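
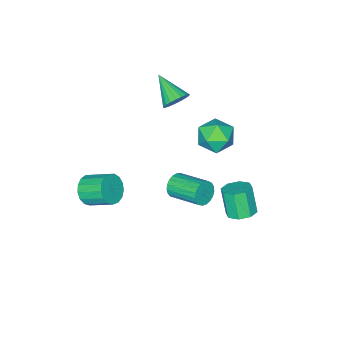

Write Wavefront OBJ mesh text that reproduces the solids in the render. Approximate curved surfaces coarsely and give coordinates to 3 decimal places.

v 2.095 -3.666 -3.337
v 2.576 -3.11 -3.985
v 2.086 -1.737 -3.17
v 1.605 -2.294 -2.523
v 2.148 -3.153 -4.171
v 1.657 -1.78 -3.356
v 1.707 -3.314 -4.165
v 1.216 -1.941 -3.35
v 1.355 -3.555 -3.97
v 0.865 -2.183 -3.155
v 1.173 -3.822 -3.63
v 0.683 -2.449 -2.815
v 1.202 -4.053 -3.223
v 0.712 -2.681 -2.408
v 1.436 -4.196 -2.842
v 0.945 -2.823 -2.027
v 1.821 -4.217 -2.575
v 1.33 -2.845 -1.76
v 2.268 -4.112 -2.482
v 1.778 -2.74 -1.667
v 2.676 -3.905 -2.585
v 2.186 -2.532 -1.77
v 2.951 -3.643 -2.861
v 2.461 -2.271 -2.046
v 3.03 -3.387 -3.245
v 2.539 -2.014 -2.431
v 2.895 -3.194 -3.651
v 2.404 -1.822 -2.836
v -1.969 4.036 -2.512
v -1.118 3.864 -2.453
v -1.361 3.211 -0.869
v -2.211 3.384 -0.928
v -1.271 4.471 -2.226
v -1.514 3.818 -0.642
v -1.833 4.823 -2.167
v -2.076 4.171 -0.583
v -2.474 4.715 -2.31
v -2.717 4.062 -0.726
v -2.819 4.209 -2.571
v -3.062 3.556 -0.987
v -2.666 3.602 -2.798
v -2.909 2.949 -1.214
v -2.104 3.249 -2.857
v -2.347 2.597 -1.273
v -1.463 3.358 -2.714
v -1.706 2.705 -1.13
v -3.984 1.427 0.222
v -3.349 1.65 1.188
v -3.591 -0.43 0.392
v -2.956 -0.207 1.358
v -4.126 -0.079 1.381
v -4.369 1.068 1.276
v -2.571 0.152 0.304
v -2.814 1.299 0.199
v -2.475 0.862 1.239
v -3.436 0.719 1.904
v -3.504 0.501 -0.324
v -4.465 0.358 0.341
v 1.477 2.521 1.634
v 1.838 2.356 2.271
v 1.643 4.214 2.863
v 1.283 4.379 2.226
v 2.072 2.44 2.083
v 1.878 4.298 2.676
v 2.204 2.538 1.818
v 2.009 4.396 2.411
v 2.21 2.634 1.521
v 2.016 4.492 2.114
v 2.09 2.709 1.244
v 1.895 4.568 1.836
v 1.863 2.753 1.034
v 1.669 4.611 1.626
v 1.57 2.756 0.928
v 1.375 4.614 1.52
v 1.261 2.718 0.943
v 1.066 4.576 1.536
v 0.989 2.647 1.079
v 0.794 4.505 1.671
v 0.802 2.553 1.31
v 0.607 4.412 1.902
v 0.731 2.454 1.597
v 0.537 4.313 2.189
v 0.79 2.367 1.891
v 0.595 4.225 2.483
v 0.967 2.306 2.14
v 0.772 4.164 2.732
v 1.233 2.282 2.301
v 1.038 4.141 2.894
v 1.541 2.3 2.348
v 1.346 4.158 2.94
v -2.8 -1.742 2.742
v -2.108 -2.065 2.392
v -3.08 -3.418 3.738
v -1.98 -1.915 2.681
v -1.994 -1.735 2.98
v -2.148 -1.556 3.238
v -2.414 -1.409 3.41
v -2.747 -1.32 3.466
v -3.089 -1.304 3.398
v -3.381 -1.363 3.216
v -3.573 -1.488 2.952
v -3.631 -1.657 2.651
v -3.545 -1.84 2.367
v -3.331 -2.007 2.147
v -3.024 -2.127 2.03
v -2.679 -2.181 2.036
v -2.355 -2.159 2.164
f 2 1 5
f 2 5 3
f 3 5 6
f 3 6 4
f 5 1 7
f 5 7 6
f 6 7 8
f 6 8 4
f 7 1 9
f 7 9 8
f 8 9 10
f 8 10 4
f 9 1 11
f 9 11 10
f 10 11 12
f 10 12 4
f 11 1 13
f 11 13 12
f 12 13 14
f 12 14 4
f 13 1 15
f 13 15 14
f 14 15 16
f 14 16 4
f 15 1 17
f 15 17 16
f 16 17 18
f 16 18 4
f 17 1 19
f 17 19 18
f 18 19 20
f 18 20 4
f 19 1 21
f 19 21 20
f 20 21 22
f 20 22 4
f 21 1 23
f 21 23 22
f 22 23 24
f 22 24 4
f 23 1 25
f 23 25 24
f 24 25 26
f 24 26 4
f 25 1 27
f 25 27 26
f 26 27 28
f 26 28 4
f 27 1 2
f 27 2 28
f 28 2 3
f 28 3 4
f 30 29 33
f 30 33 31
f 31 33 34
f 31 34 32
f 33 29 35
f 33 35 34
f 34 35 36
f 34 36 32
f 35 29 37
f 35 37 36
f 36 37 38
f 36 38 32
f 37 29 39
f 37 39 38
f 38 39 40
f 38 40 32
f 39 29 41
f 39 41 40
f 40 41 42
f 40 42 32
f 41 29 43
f 41 43 42
f 42 43 44
f 42 44 32
f 43 29 45
f 43 45 44
f 44 45 46
f 44 46 32
f 45 29 30
f 45 30 46
f 46 30 31
f 46 31 32
f 47 58 52
f 47 52 48
f 47 48 54
f 47 54 57
f 47 57 58
f 48 52 56
f 52 58 51
f 58 57 49
f 57 54 53
f 54 48 55
f 50 56 51
f 50 51 49
f 50 49 53
f 50 53 55
f 50 55 56
f 51 56 52
f 49 51 58
f 53 49 57
f 55 53 54
f 56 55 48
f 60 59 63
f 60 63 61
f 61 63 64
f 61 64 62
f 63 59 65
f 63 65 64
f 64 65 66
f 64 66 62
f 65 59 67
f 65 67 66
f 66 67 68
f 66 68 62
f 67 59 69
f 67 69 68
f 68 69 70
f 68 70 62
f 69 59 71
f 69 71 70
f 70 71 72
f 70 72 62
f 71 59 73
f 71 73 72
f 72 73 74
f 72 74 62
f 73 59 75
f 73 75 74
f 74 75 76
f 74 76 62
f 75 59 77
f 75 77 76
f 76 77 78
f 76 78 62
f 77 59 79
f 77 79 78
f 78 79 80
f 78 80 62
f 79 59 81
f 79 81 80
f 80 81 82
f 80 82 62
f 81 59 83
f 81 83 82
f 82 83 84
f 82 84 62
f 83 59 85
f 83 85 84
f 84 85 86
f 84 86 62
f 85 59 87
f 85 87 86
f 86 87 88
f 86 88 62
f 87 59 89
f 87 89 88
f 88 89 90
f 88 90 62
f 89 59 60
f 89 60 90
f 90 60 61
f 90 61 62
f 92 91 94
f 92 94 93
f 94 91 95
f 94 95 93
f 95 91 96
f 95 96 93
f 96 91 97
f 96 97 93
f 97 91 98
f 97 98 93
f 98 91 99
f 98 99 93
f 99 91 100
f 99 100 93
f 100 91 101
f 100 101 93
f 101 91 102
f 101 102 93
f 102 91 103
f 102 103 93
f 103 91 104
f 103 104 93
f 104 91 105
f 104 105 93
f 105 91 106
f 105 106 93
f 106 91 107
f 106 107 93
f 107 91 92
f 107 92 93



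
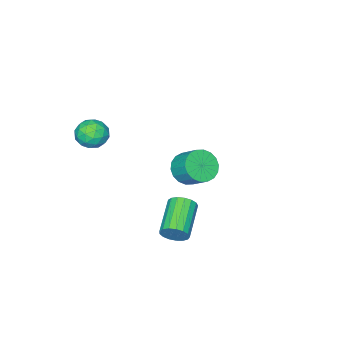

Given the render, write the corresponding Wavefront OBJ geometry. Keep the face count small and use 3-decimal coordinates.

v 3.657 1.965 -2.732
v 4.006 1.696 -2.339
v 2.711 0.926 -1.716
v 2.363 1.195 -2.108
v 3.928 1.933 -2.208
v 2.633 1.164 -1.585
v 3.788 2.178 -2.197
v 2.493 1.409 -1.574
v 3.618 2.374 -2.309
v 2.323 1.605 -1.686
v 3.457 2.476 -2.517
v 2.162 1.707 -1.894
v 3.342 2.461 -2.775
v 2.047 1.692 -2.151
v 3.299 2.332 -3.022
v 2.004 1.563 -2.399
v 3.339 2.119 -3.203
v 2.044 1.35 -2.58
v 3.451 1.871 -3.276
v 2.156 1.102 -2.653
v 3.611 1.644 -3.225
v 2.316 0.875 -2.601
v 3.781 1.49 -3.06
v 2.486 0.721 -2.437
v 3.923 1.445 -2.82
v 2.628 0.676 -2.197
v 4.005 1.519 -2.56
v 2.71 0.75 -1.937
v -1.158 -1.804 -3.742
v -0.428 -1.623 -4.043
v -0.352 -0.755 -3.339
v -1.082 -0.936 -3.038
v -0.651 -1.433 -4.253
v -0.575 -0.565 -3.549
v -0.974 -1.317 -4.362
v -0.899 -0.449 -3.658
v -1.334 -1.297 -4.348
v -1.258 -0.429 -3.645
v -1.658 -1.377 -4.214
v -1.583 -0.509 -3.51
v -1.884 -1.542 -3.987
v -1.809 -0.674 -3.283
v -1.966 -1.759 -3.711
v -1.89 -0.891 -3.007
v -1.888 -1.985 -3.441
v -1.812 -1.117 -2.737
v -1.665 -2.175 -3.231
v -1.589 -1.307 -2.527
v -1.341 -2.291 -3.122
v -1.266 -1.423 -2.418
v -0.982 -2.311 -3.135
v -0.906 -1.443 -2.432
v -0.657 -2.231 -3.27
v -0.582 -1.363 -2.566
v -0.431 -2.066 -3.497
v -0.356 -1.198 -2.793
v -0.35 -1.849 -3.773
v -0.274 -0.981 -3.069
v 3.612 -1.491 1.229
v 4.318 -1.607 1.349
v 3.482 -2.613 0.911
v 4.188 -2.729 1.031
v 3.741 -2.601 1.588
v 3.822 -1.908 1.785
v 3.978 -2.312 0.475
v 4.059 -1.619 0.672
v 4.544 -2.115 0.883
v 4.398 -2.293 1.571
v 3.402 -1.927 0.689
v 3.256 -2.105 1.377
v 3.977 -1.45 1.317
v 3.823 -2.77 0.943
v 3.561 -2.694 1.27
v 3.976 -2.763 1.341
v 3.685 -1.627 1.573
v 4.1 -1.695 1.644
v 3.761 -2.28 1.784
v 3.7 -2.525 0.616
v 4.115 -2.593 0.687
v 3.824 -1.457 0.919
v 4.239 -1.526 0.99
v 4.039 -1.94 0.476
v 4.525 -1.817 1.114
v 4.448 -2.477 0.926
v 4.325 -2.232 0.6
v 4.372 -1.824 0.716
v 4.439 -1.922 1.518
v 4.362 -2.582 1.331
v 4.1 -2.506 1.658
v 4.147 -2.099 1.774
v 4.571 -2.22 1.244
v 3.438 -1.638 0.929
v 3.361 -2.298 0.742
v 3.653 -2.121 0.486
v 3.7 -1.714 0.602
v 3.352 -1.743 1.334
v 3.275 -2.403 1.146
v 3.428 -2.396 1.544
v 3.475 -1.988 1.66
v 3.229 -2 1.016
f 2 1 5
f 2 5 3
f 3 5 6
f 3 6 4
f 5 1 7
f 5 7 6
f 6 7 8
f 6 8 4
f 7 1 9
f 7 9 8
f 8 9 10
f 8 10 4
f 9 1 11
f 9 11 10
f 10 11 12
f 10 12 4
f 11 1 13
f 11 13 12
f 12 13 14
f 12 14 4
f 13 1 15
f 13 15 14
f 14 15 16
f 14 16 4
f 15 1 17
f 15 17 16
f 16 17 18
f 16 18 4
f 17 1 19
f 17 19 18
f 18 19 20
f 18 20 4
f 19 1 21
f 19 21 20
f 20 21 22
f 20 22 4
f 21 1 23
f 21 23 22
f 22 23 24
f 22 24 4
f 23 1 25
f 23 25 24
f 24 25 26
f 24 26 4
f 25 1 27
f 25 27 26
f 26 27 28
f 26 28 4
f 27 1 2
f 27 2 28
f 28 2 3
f 28 3 4
f 30 29 33
f 30 33 31
f 31 33 34
f 31 34 32
f 33 29 35
f 33 35 34
f 34 35 36
f 34 36 32
f 35 29 37
f 35 37 36
f 36 37 38
f 36 38 32
f 37 29 39
f 37 39 38
f 38 39 40
f 38 40 32
f 39 29 41
f 39 41 40
f 40 41 42
f 40 42 32
f 41 29 43
f 41 43 42
f 42 43 44
f 42 44 32
f 43 29 45
f 43 45 44
f 44 45 46
f 44 46 32
f 45 29 47
f 45 47 46
f 46 47 48
f 46 48 32
f 47 29 49
f 47 49 48
f 48 49 50
f 48 50 32
f 49 29 51
f 49 51 50
f 50 51 52
f 50 52 32
f 51 29 53
f 51 53 52
f 52 53 54
f 52 54 32
f 53 29 55
f 53 55 54
f 54 55 56
f 54 56 32
f 55 29 57
f 55 57 56
f 56 57 58
f 56 58 32
f 57 29 30
f 57 30 58
f 58 30 31
f 58 31 32
f 59 96 75
f 96 70 99
f 75 99 64
f 96 99 75
f 59 75 71
f 75 64 76
f 71 76 60
f 75 76 71
f 59 71 80
f 71 60 81
f 80 81 66
f 71 81 80
f 59 80 92
f 80 66 95
f 92 95 69
f 80 95 92
f 59 92 96
f 92 69 100
f 96 100 70
f 92 100 96
f 60 76 87
f 76 64 90
f 87 90 68
f 76 90 87
f 64 99 77
f 99 70 98
f 77 98 63
f 99 98 77
f 70 100 97
f 100 69 93
f 97 93 61
f 100 93 97
f 69 95 94
f 95 66 82
f 94 82 65
f 95 82 94
f 66 81 86
f 81 60 83
f 86 83 67
f 81 83 86
f 62 88 74
f 88 68 89
f 74 89 63
f 88 89 74
f 62 74 72
f 74 63 73
f 72 73 61
f 74 73 72
f 62 72 79
f 72 61 78
f 79 78 65
f 72 78 79
f 62 79 84
f 79 65 85
f 84 85 67
f 79 85 84
f 62 84 88
f 84 67 91
f 88 91 68
f 84 91 88
f 63 89 77
f 89 68 90
f 77 90 64
f 89 90 77
f 61 73 97
f 73 63 98
f 97 98 70
f 73 98 97
f 65 78 94
f 78 61 93
f 94 93 69
f 78 93 94
f 67 85 86
f 85 65 82
f 86 82 66
f 85 82 86
f 68 91 87
f 91 67 83
f 87 83 60
f 91 83 87



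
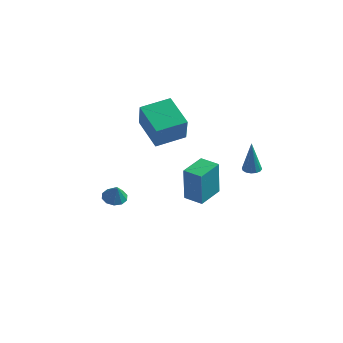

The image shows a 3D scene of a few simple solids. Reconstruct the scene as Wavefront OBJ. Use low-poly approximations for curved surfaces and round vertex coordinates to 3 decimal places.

v 2.716 -3.446 1.992
v 2.979 -3.865 4.135
v 2.679 -1.965 2.285
v 2.942 -2.384 4.429
v 3.778 -3.396 1.871
v 4.041 -3.815 4.015
v 3.741 -1.915 2.165
v 4.004 -2.334 4.308
v -4.071 -0.771 -1.161
v -3.679 -0.179 -1.146
v -3.629 -1.089 -0.159
v -4.062 -0.093 -0.949
v -4.449 -0.266 -0.834
v -4.691 -0.632 -0.843
v -4.696 -1.051 -0.973
v -4.463 -1.363 -1.176
v -4.08 -1.449 -1.372
v -3.694 -1.276 -1.488
v -3.452 -0.91 -1.479
v -3.446 -0.491 -1.348
v 2.297 2.908 1.478
v 2.561 2.46 1.38
v 2.483 2.572 3.522
v 2.754 2.654 1.394
v 2.825 2.917 1.431
v 2.754 3.177 1.481
v 2.56 3.365 1.529
v 2.296 3.431 1.564
v 2.032 3.357 1.576
v 1.839 3.162 1.562
v 1.769 2.9 1.525
v 1.84 2.64 1.475
v 2.033 2.451 1.427
v 2.298 2.385 1.392
v -2.675 1.007 2.4
v -4.339 1.672 3.495
v -1.803 2.544 2.79
v -3.466 3.209 3.886
v -1.934 0.171 4.034
v -3.597 0.836 5.13
v -1.061 1.708 4.425
v -2.725 2.373 5.52
f 2 4 1
f 5 2 1
f 1 4 3
f 3 5 1
f 2 8 4
f 6 2 5
f 6 8 2
f 4 8 3
f 7 5 3
f 3 8 7
f 7 6 5
f 8 6 7
f 10 9 12
f 10 12 11
f 12 9 13
f 12 13 11
f 13 9 14
f 13 14 11
f 14 9 15
f 14 15 11
f 15 9 16
f 15 16 11
f 16 9 17
f 16 17 11
f 17 9 18
f 17 18 11
f 18 9 19
f 18 19 11
f 19 9 20
f 19 20 11
f 20 9 10
f 20 10 11
f 22 21 24
f 22 24 23
f 24 21 25
f 24 25 23
f 25 21 26
f 25 26 23
f 26 21 27
f 26 27 23
f 27 21 28
f 27 28 23
f 28 21 29
f 28 29 23
f 29 21 30
f 29 30 23
f 30 21 31
f 30 31 23
f 31 21 32
f 31 32 23
f 32 21 33
f 32 33 23
f 33 21 34
f 33 34 23
f 34 21 22
f 34 22 23
f 36 38 35
f 39 36 35
f 35 38 37
f 37 39 35
f 36 42 38
f 40 36 39
f 40 42 36
f 38 42 37
f 41 39 37
f 37 42 41
f 41 40 39
f 42 40 41



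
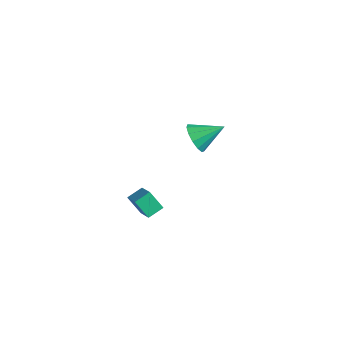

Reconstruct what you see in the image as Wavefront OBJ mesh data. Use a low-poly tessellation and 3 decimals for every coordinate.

v 4.006 -4.626 -0.634
v 4.084 -3.736 -0.282
v 2.765 -4.187 -1.47
v 2.842 -3.298 -1.118
v 4.738 -4.322 -1.562
v 4.815 -3.433 -1.21
v 3.496 -3.884 -2.398
v 3.574 -2.994 -2.046
v -0.53 2.908 -2.852
v 0.33 2.679 -3.328
v 0.31 4.272 -1.988
v 0.06 3.056 -3.659
v -0.398 3.385 -3.733
v -0.898 3.564 -3.527
v -1.281 3.534 -3.108
v -1.426 3.305 -2.607
v -1.286 2.951 -2.184
v -0.907 2.583 -1.973
v -0.408 2.319 -2.042
v 0.053 2.241 -2.367
v 0.328 2.376 -2.847
f 2 4 1
f 5 2 1
f 1 4 3
f 3 5 1
f 2 8 4
f 6 2 5
f 6 8 2
f 4 8 3
f 7 5 3
f 3 8 7
f 7 6 5
f 8 6 7
f 10 9 12
f 10 12 11
f 12 9 13
f 12 13 11
f 13 9 14
f 13 14 11
f 14 9 15
f 14 15 11
f 15 9 16
f 15 16 11
f 16 9 17
f 16 17 11
f 17 9 18
f 17 18 11
f 18 9 19
f 18 19 11
f 19 9 20
f 19 20 11
f 20 9 21
f 20 21 11
f 21 9 10
f 21 10 11



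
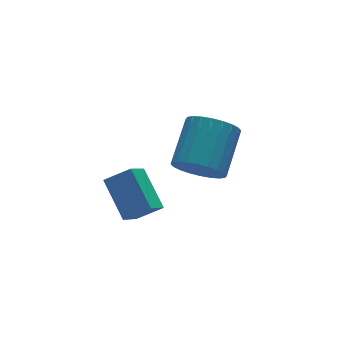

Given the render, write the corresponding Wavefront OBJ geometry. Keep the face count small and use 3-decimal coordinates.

v -0.907 -1.075 2.262
v -0.146 -1.562 1.857
v 1.108 -0.433 2.854
v 0.347 0.055 3.258
v -0.199 -1.278 1.601
v 1.055 -0.149 2.597
v -0.359 -0.963 1.445
v 0.895 0.167 2.442
v -0.602 -0.665 1.414
v 0.652 0.465 2.41
v -0.892 -0.429 1.511
v 0.362 0.7 2.508
v -1.185 -0.292 1.723
v 0.069 0.838 2.72
v -1.435 -0.274 2.017
v -0.18 0.856 3.014
v -1.604 -0.377 2.348
v -0.35 0.752 3.345
v -1.668 -0.587 2.666
v -0.414 0.542 3.663
v -1.615 -0.871 2.923
v -0.361 0.258 3.919
v -1.455 -1.187 3.078
v -0.201 -0.057 4.075
v -1.212 -1.485 3.11
v 0.042 -0.355 4.106
v -0.922 -1.72 3.012
v 0.332 -0.591 4.009
v -0.629 -1.858 2.8
v 0.625 -0.728 3.797
v -0.38 -1.876 2.506
v 0.875 -0.746 3.503
v -0.21 -1.772 2.175
v 1.044 -0.643 3.172
v -3.765 -1.853 1.668
v -4.57 -2.427 2.571
v -3.728 -0.45 2.591
v -4.534 -1.025 3.495
v -2.926 -2.215 2.185
v -3.732 -2.79 3.089
v -2.89 -0.813 3.109
v -3.695 -1.387 4.012
f 2 1 5
f 2 5 3
f 3 5 6
f 3 6 4
f 5 1 7
f 5 7 6
f 6 7 8
f 6 8 4
f 7 1 9
f 7 9 8
f 8 9 10
f 8 10 4
f 9 1 11
f 9 11 10
f 10 11 12
f 10 12 4
f 11 1 13
f 11 13 12
f 12 13 14
f 12 14 4
f 13 1 15
f 13 15 14
f 14 15 16
f 14 16 4
f 15 1 17
f 15 17 16
f 16 17 18
f 16 18 4
f 17 1 19
f 17 19 18
f 18 19 20
f 18 20 4
f 19 1 21
f 19 21 20
f 20 21 22
f 20 22 4
f 21 1 23
f 21 23 22
f 22 23 24
f 22 24 4
f 23 1 25
f 23 25 24
f 24 25 26
f 24 26 4
f 25 1 27
f 25 27 26
f 26 27 28
f 26 28 4
f 27 1 29
f 27 29 28
f 28 29 30
f 28 30 4
f 29 1 31
f 29 31 30
f 30 31 32
f 30 32 4
f 31 1 33
f 31 33 32
f 32 33 34
f 32 34 4
f 33 1 2
f 33 2 34
f 34 2 3
f 34 3 4
f 36 38 35
f 39 36 35
f 35 38 37
f 37 39 35
f 36 42 38
f 40 36 39
f 40 42 36
f 38 42 37
f 41 39 37
f 37 42 41
f 41 40 39
f 42 40 41



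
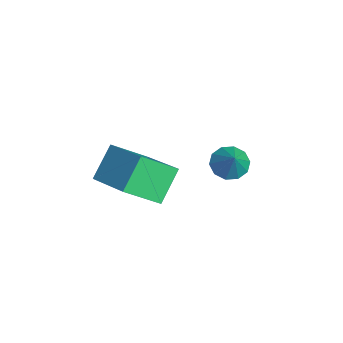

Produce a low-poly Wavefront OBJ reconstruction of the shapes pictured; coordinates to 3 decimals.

v -0.263 -0.184 3.835
v 1.474 0.55 4.562
v -0.402 1.014 2.96
v 1.334 1.748 3.687
v 0.446 -0.848 2.813
v 2.182 -0.114 3.54
v 0.306 0.35 1.938
v 2.043 1.084 2.665
v -0.856 3.783 1.922
v -0.371 3.556 1.502
v -0.124 3.797 2.758
v -0.367 3.976 1.491
v -0.549 4.323 1.645
v -0.848 4.463 1.904
v -1.15 4.343 2.171
v -1.34 4.01 2.343
v -1.344 3.59 2.354
v -1.162 3.243 2.2
v -0.863 3.103 1.94
v -0.561 3.223 1.674
f 2 4 1
f 5 2 1
f 1 4 3
f 3 5 1
f 2 8 4
f 6 2 5
f 6 8 2
f 4 8 3
f 7 5 3
f 3 8 7
f 7 6 5
f 8 6 7
f 10 9 12
f 10 12 11
f 12 9 13
f 12 13 11
f 13 9 14
f 13 14 11
f 14 9 15
f 14 15 11
f 15 9 16
f 15 16 11
f 16 9 17
f 16 17 11
f 17 9 18
f 17 18 11
f 18 9 19
f 18 19 11
f 19 9 20
f 19 20 11
f 20 9 10
f 20 10 11



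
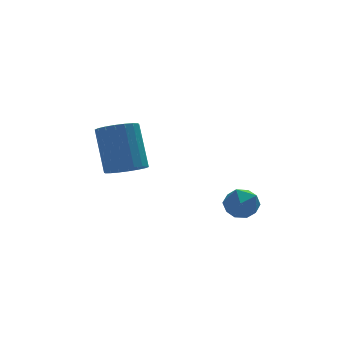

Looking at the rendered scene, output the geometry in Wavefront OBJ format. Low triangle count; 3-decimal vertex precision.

v -0.193 -3.093 -0.414
v 0.07 -2.759 -1.053
v 0.97 -3.381 -0.087
v 1.233 -3.047 -0.726
v 0.928 -2.619 -0.166
v 0.21 -2.441 -0.369
v 0.83 -3.699 -0.771
v 0.112 -3.521 -0.974
v 0.702 -3.134 -1.274
v 0.763 -2.466 -0.9
v 0.277 -3.674 -0.24
v 0.338 -3.006 0.134
v -2.664 0.564 -0.069
v -2.078 1.073 -0.362
v -2.13 2.145 1.396
v -2.716 1.636 1.689
v -2.39 1.236 -0.471
v -2.442 2.309 1.287
v -2.757 1.267 -0.501
v -2.809 2.339 1.258
v -3.106 1.158 -0.444
v -3.158 2.23 1.314
v -3.367 0.931 -0.314
v -3.419 2.004 1.444
v -3.489 0.632 -0.135
v -3.541 1.704 1.623
v -3.447 0.319 0.057
v -3.499 1.391 1.815
v -3.25 0.055 0.224
v -3.302 1.127 1.982
v -2.938 -0.109 0.333
v -2.99 0.964 2.091
v -2.571 -0.139 0.362
v -2.623 0.933 2.121
v -2.222 -0.03 0.306
v -2.274 1.042 2.064
v -1.961 0.196 0.176
v -2.013 1.269 1.934
v -1.839 0.496 -0.003
v -1.891 1.568 1.755
v -1.881 0.809 -0.195
v -1.933 1.881 1.563
f 1 12 6
f 1 6 2
f 1 2 8
f 1 8 11
f 1 11 12
f 2 6 10
f 6 12 5
f 12 11 3
f 11 8 7
f 8 2 9
f 4 10 5
f 4 5 3
f 4 3 7
f 4 7 9
f 4 9 10
f 5 10 6
f 3 5 12
f 7 3 11
f 9 7 8
f 10 9 2
f 14 13 17
f 14 17 15
f 15 17 18
f 15 18 16
f 17 13 19
f 17 19 18
f 18 19 20
f 18 20 16
f 19 13 21
f 19 21 20
f 20 21 22
f 20 22 16
f 21 13 23
f 21 23 22
f 22 23 24
f 22 24 16
f 23 13 25
f 23 25 24
f 24 25 26
f 24 26 16
f 25 13 27
f 25 27 26
f 26 27 28
f 26 28 16
f 27 13 29
f 27 29 28
f 28 29 30
f 28 30 16
f 29 13 31
f 29 31 30
f 30 31 32
f 30 32 16
f 31 13 33
f 31 33 32
f 32 33 34
f 32 34 16
f 33 13 35
f 33 35 34
f 34 35 36
f 34 36 16
f 35 13 37
f 35 37 36
f 36 37 38
f 36 38 16
f 37 13 39
f 37 39 38
f 38 39 40
f 38 40 16
f 39 13 41
f 39 41 40
f 40 41 42
f 40 42 16
f 41 13 14
f 41 14 42
f 42 14 15
f 42 15 16



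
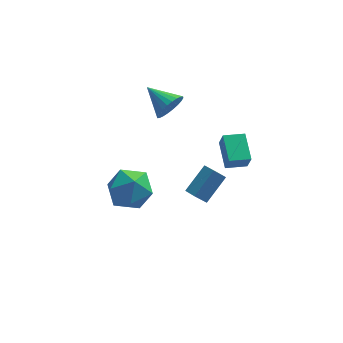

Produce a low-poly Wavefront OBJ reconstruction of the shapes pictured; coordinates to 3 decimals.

v 0.823 0.881 1.956
v 1.331 1.01 2.625
v -0.223 1.939 2.544
v 1.443 1.239 2.413
v 1.461 1.413 2.131
v 1.382 1.507 1.823
v 1.218 1.505 1.535
v 0.993 1.407 1.311
v 0.743 1.23 1.185
v 0.504 0.999 1.177
v 0.315 0.751 1.287
v 0.202 0.522 1.499
v 0.184 0.348 1.78
v 0.263 0.255 2.089
v 0.428 0.257 2.377
v 0.652 0.354 2.601
v 0.903 0.531 2.726
v 1.141 0.762 2.735
v 3.07 -3.55 1.625
v 3.206 -3.907 2.516
v 2.892 -2.205 2.191
v 3.028 -2.562 3.083
v 4.092 -3.378 1.537
v 4.228 -3.735 2.429
v 3.914 -2.033 2.104
v 4.05 -2.39 2.995
v 2.112 0.354 -4.77
v 1.51 0.229 -4.072
v 3.09 1.305 -3.756
v 2.488 1.18 -3.058
v 2.512 -0.3 -4.542
v 1.91 -0.425 -3.844
v 3.49 0.651 -3.528
v 2.888 0.526 -2.83
v -1.177 -0.303 -2.031
v -0.271 -1 -2.513
v -2.109 -1.96 -1.387
v -1.203 -2.657 -1.869
v -0.975 -1.938 -0.884
v -0.399 -0.914 -1.282
v -1.981 -2.046 -2.618
v -1.405 -1.022 -3.016
v -0.768 -2.078 -2.876
v -0.146 -2.011 -1.804
v -2.234 -0.949 -2.096
v -1.612 -0.882 -1.024
f 2 1 4
f 2 4 3
f 4 1 5
f 4 5 3
f 5 1 6
f 5 6 3
f 6 1 7
f 6 7 3
f 7 1 8
f 7 8 3
f 8 1 9
f 8 9 3
f 9 1 10
f 9 10 3
f 10 1 11
f 10 11 3
f 11 1 12
f 11 12 3
f 12 1 13
f 12 13 3
f 13 1 14
f 13 14 3
f 14 1 15
f 14 15 3
f 15 1 16
f 15 16 3
f 16 1 17
f 16 17 3
f 17 1 18
f 17 18 3
f 18 1 2
f 18 2 3
f 20 22 19
f 23 20 19
f 19 22 21
f 21 23 19
f 20 26 22
f 24 20 23
f 24 26 20
f 22 26 21
f 25 23 21
f 21 26 25
f 25 24 23
f 26 24 25
f 28 30 27
f 31 28 27
f 27 30 29
f 29 31 27
f 28 34 30
f 32 28 31
f 32 34 28
f 30 34 29
f 33 31 29
f 29 34 33
f 33 32 31
f 34 32 33
f 35 46 40
f 35 40 36
f 35 36 42
f 35 42 45
f 35 45 46
f 36 40 44
f 40 46 39
f 46 45 37
f 45 42 41
f 42 36 43
f 38 44 39
f 38 39 37
f 38 37 41
f 38 41 43
f 38 43 44
f 39 44 40
f 37 39 46
f 41 37 45
f 43 41 42
f 44 43 36



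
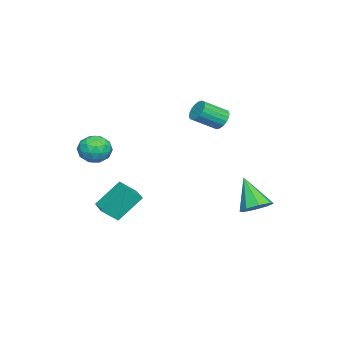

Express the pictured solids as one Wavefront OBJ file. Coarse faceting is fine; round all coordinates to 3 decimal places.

v 0.98 -3.249 0.804
v 1.269 -2.909 0.14
v 2.091 -3.891 0.96
v 2.38 -3.551 0.296
v 2.257 -3.109 0.95
v 1.57 -2.712 0.854
v 1.79 -4.088 0.246
v 1.103 -3.691 0.15
v 1.77 -3.428 -0.204
v 2.058 -2.823 0.231
v 1.302 -3.977 0.869
v 1.59 -3.372 1.304
v 1.027 -3.023 0.458
v 2.333 -3.777 0.642
v 2.261 -3.517 1.026
v 2.431 -3.318 0.636
v 1.204 -2.907 0.878
v 1.374 -2.707 0.488
v 1.954 -2.825 0.964
v 1.986 -4.093 0.612
v 2.156 -3.893 0.222
v 0.929 -3.482 0.464
v 1.099 -3.283 0.074
v 1.406 -3.975 0.136
v 1.491 -3.128 -0.134
v 2.144 -3.505 -0.042
v 1.797 -3.821 -0.072
v 1.394 -3.587 -0.129
v 1.661 -2.772 0.122
v 2.314 -3.15 0.213
v 2.241 -2.89 0.598
v 1.838 -2.657 0.541
v 1.955 -3.077 -0.081
v 1.046 -3.65 0.887
v 1.699 -4.028 0.978
v 1.522 -4.143 0.559
v 1.119 -3.91 0.502
v 1.216 -3.295 1.142
v 1.869 -3.672 1.234
v 1.966 -3.213 1.229
v 1.563 -2.979 1.172
v 1.405 -3.723 1.181
v -0.765 -3.589 -4.323
v -1.399 -2.674 -3.078
v -0.018 -3.02 -4.361
v -0.652 -2.105 -3.116
v -0.268 -4.195 -3.624
v -0.902 -3.28 -2.379
v 0.479 -3.626 -3.662
v -0.155 -2.711 -2.417
v -3.03 2.392 -4.047
v -2.298 2.132 -3.855
v -3.71 1.568 -2.573
v -2.425 2.678 -3.608
v -2.906 3.056 -3.618
v -3.46 3.046 -3.879
v -3.762 2.653 -4.238
v -3.635 2.107 -4.485
v -3.154 1.729 -4.475
v -2.6 1.739 -4.214
v -2.742 0.814 1.244
v -2.58 0.55 0.742
v -1.916 -0.358 1.434
v -2.078 -0.094 1.936
v -2.386 0.722 0.783
v -1.722 -0.185 1.474
v -2.263 0.913 0.915
v -1.599 0.006 1.606
v -2.235 1.084 1.112
v -1.571 0.177 1.803
v -2.307 1.202 1.335
v -1.643 0.294 2.027
v -2.465 1.242 1.541
v -1.801 0.335 2.232
v -2.678 1.198 1.687
v -2.014 0.291 2.379
v -2.904 1.078 1.746
v -2.24 0.17 2.438
v -3.098 0.905 1.706
v -2.434 -0.002 2.397
v -3.221 0.714 1.574
v -2.557 -0.193 2.265
v -3.249 0.543 1.377
v -2.585 -0.364 2.068
v -3.177 0.426 1.153
v -2.513 -0.482 1.845
v -3.019 0.385 0.948
v -2.355 -0.522 1.639
v -2.806 0.429 0.801
v -2.142 -0.478 1.493
f 1 38 17
f 38 12 41
f 17 41 6
f 38 41 17
f 1 17 13
f 17 6 18
f 13 18 2
f 17 18 13
f 1 13 22
f 13 2 23
f 22 23 8
f 13 23 22
f 1 22 34
f 22 8 37
f 34 37 11
f 22 37 34
f 1 34 38
f 34 11 42
f 38 42 12
f 34 42 38
f 2 18 29
f 18 6 32
f 29 32 10
f 18 32 29
f 6 41 19
f 41 12 40
f 19 40 5
f 41 40 19
f 12 42 39
f 42 11 35
f 39 35 3
f 42 35 39
f 11 37 36
f 37 8 24
f 36 24 7
f 37 24 36
f 8 23 28
f 23 2 25
f 28 25 9
f 23 25 28
f 4 30 16
f 30 10 31
f 16 31 5
f 30 31 16
f 4 16 14
f 16 5 15
f 14 15 3
f 16 15 14
f 4 14 21
f 14 3 20
f 21 20 7
f 14 20 21
f 4 21 26
f 21 7 27
f 26 27 9
f 21 27 26
f 4 26 30
f 26 9 33
f 30 33 10
f 26 33 30
f 5 31 19
f 31 10 32
f 19 32 6
f 31 32 19
f 3 15 39
f 15 5 40
f 39 40 12
f 15 40 39
f 7 20 36
f 20 3 35
f 36 35 11
f 20 35 36
f 9 27 28
f 27 7 24
f 28 24 8
f 27 24 28
f 10 33 29
f 33 9 25
f 29 25 2
f 33 25 29
f 44 46 43
f 47 44 43
f 43 46 45
f 45 47 43
f 44 50 46
f 48 44 47
f 48 50 44
f 46 50 45
f 49 47 45
f 45 50 49
f 49 48 47
f 50 48 49
f 52 51 54
f 52 54 53
f 54 51 55
f 54 55 53
f 55 51 56
f 55 56 53
f 56 51 57
f 56 57 53
f 57 51 58
f 57 58 53
f 58 51 59
f 58 59 53
f 59 51 60
f 59 60 53
f 60 51 52
f 60 52 53
f 62 61 65
f 62 65 63
f 63 65 66
f 63 66 64
f 65 61 67
f 65 67 66
f 66 67 68
f 66 68 64
f 67 61 69
f 67 69 68
f 68 69 70
f 68 70 64
f 69 61 71
f 69 71 70
f 70 71 72
f 70 72 64
f 71 61 73
f 71 73 72
f 72 73 74
f 72 74 64
f 73 61 75
f 73 75 74
f 74 75 76
f 74 76 64
f 75 61 77
f 75 77 76
f 76 77 78
f 76 78 64
f 77 61 79
f 77 79 78
f 78 79 80
f 78 80 64
f 79 61 81
f 79 81 80
f 80 81 82
f 80 82 64
f 81 61 83
f 81 83 82
f 82 83 84
f 82 84 64
f 83 61 85
f 83 85 84
f 84 85 86
f 84 86 64
f 85 61 87
f 85 87 86
f 86 87 88
f 86 88 64
f 87 61 89
f 87 89 88
f 88 89 90
f 88 90 64
f 89 61 62
f 89 62 90
f 90 62 63
f 90 63 64



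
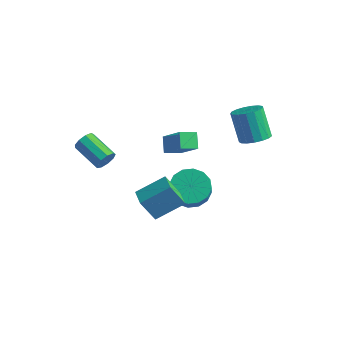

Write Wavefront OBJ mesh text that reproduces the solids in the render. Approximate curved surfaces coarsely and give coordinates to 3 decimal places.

v 0.305 1.642 1.421
v 1.511 1.286 2.681
v -0.143 2.207 2.009
v 1.063 1.851 3.269
v 0.817 2.349 1.131
v 2.023 1.993 2.391
v 0.369 2.914 1.719
v 1.575 2.558 2.979
v 0.893 3.088 -2.403
v 1.671 2.633 -2.922
v 1.986 2.138 -2.015
v 1.207 2.592 -1.497
v 1.877 3.097 -2.74
v 2.191 2.601 -1.833
v 1.818 3.558 -2.468
v 2.133 3.062 -1.561
v 1.512 3.893 -2.179
v 1.827 3.397 -1.272
v 1.039 4.012 -1.949
v 1.354 3.516 -1.043
v 0.528 3.883 -1.842
v 0.843 3.388 -0.935
v 0.114 3.542 -1.885
v 0.429 3.047 -0.978
v -0.091 3.079 -2.067
v 0.223 2.583 -1.16
v -0.033 2.618 -2.339
v 0.282 2.122 -1.432
v 0.273 2.283 -2.628
v 0.588 1.787 -1.721
v 0.746 2.164 -2.857
v 1.061 1.668 -1.951
v 1.257 2.292 -2.965
v 1.572 1.797 -2.058
v 4.248 3.509 3.15
v 4.838 3.167 3.568
v 4.062 3.588 5.008
v 3.472 3.931 4.59
v 4.955 3.529 3.525
v 4.178 3.951 4.965
v 4.909 3.887 3.396
v 4.133 4.308 4.836
v 4.713 4.158 3.21
v 3.936 4.579 4.651
v 4.41 4.28 3.011
v 3.633 4.702 4.452
v 4.07 4.226 2.843
v 3.293 4.648 4.284
v 3.77 4.008 2.746
v 2.994 4.43 4.187
v 3.581 3.675 2.741
v 2.804 4.097 4.182
v 3.544 3.305 2.83
v 2.767 3.726 4.271
v 3.669 2.981 2.992
v 2.892 3.402 4.432
v 3.926 2.778 3.19
v 3.15 3.2 4.631
v 4.257 2.743 3.379
v 3.481 3.164 4.819
v 4.586 2.883 3.515
v 3.81 3.305 4.956
v -0.873 -1.41 2.607
v -0.657 -1.126 3.064
v -2.151 -0.805 3.57
v -2.367 -1.09 3.113
v -0.707 -0.876 2.759
v -2.201 -0.555 3.266
v -0.834 -0.876 2.384
v -2.328 -0.556 2.89
v -0.98 -1.127 2.112
v -2.474 -0.806 2.619
v -1.075 -1.51 2.072
v -2.57 -1.189 2.579
v -1.076 -1.846 2.283
v -2.571 -1.526 2.789
v -0.982 -1.979 2.644
v -2.476 -1.658 3.151
v -0.837 -1.845 2.989
v -2.331 -1.525 3.495
v -0.708 -1.508 3.154
v -2.203 -1.188 3.661
v 0.656 -0.036 -1.389
v 0.076 -0.441 -0.1
v 1.577 1.132 -0.607
v 0.997 0.726 0.681
v 1.423 -0.726 -1.261
v 0.843 -1.132 0.027
v 2.344 0.441 -0.48
v 1.764 0.036 0.809
f 2 4 1
f 5 2 1
f 1 4 3
f 3 5 1
f 2 8 4
f 6 2 5
f 6 8 2
f 4 8 3
f 7 5 3
f 3 8 7
f 7 6 5
f 8 6 7
f 10 9 13
f 10 13 11
f 11 13 14
f 11 14 12
f 13 9 15
f 13 15 14
f 14 15 16
f 14 16 12
f 15 9 17
f 15 17 16
f 16 17 18
f 16 18 12
f 17 9 19
f 17 19 18
f 18 19 20
f 18 20 12
f 19 9 21
f 19 21 20
f 20 21 22
f 20 22 12
f 21 9 23
f 21 23 22
f 22 23 24
f 22 24 12
f 23 9 25
f 23 25 24
f 24 25 26
f 24 26 12
f 25 9 27
f 25 27 26
f 26 27 28
f 26 28 12
f 27 9 29
f 27 29 28
f 28 29 30
f 28 30 12
f 29 9 31
f 29 31 30
f 30 31 32
f 30 32 12
f 31 9 33
f 31 33 32
f 32 33 34
f 32 34 12
f 33 9 10
f 33 10 34
f 34 10 11
f 34 11 12
f 36 35 39
f 36 39 37
f 37 39 40
f 37 40 38
f 39 35 41
f 39 41 40
f 40 41 42
f 40 42 38
f 41 35 43
f 41 43 42
f 42 43 44
f 42 44 38
f 43 35 45
f 43 45 44
f 44 45 46
f 44 46 38
f 45 35 47
f 45 47 46
f 46 47 48
f 46 48 38
f 47 35 49
f 47 49 48
f 48 49 50
f 48 50 38
f 49 35 51
f 49 51 50
f 50 51 52
f 50 52 38
f 51 35 53
f 51 53 52
f 52 53 54
f 52 54 38
f 53 35 55
f 53 55 54
f 54 55 56
f 54 56 38
f 55 35 57
f 55 57 56
f 56 57 58
f 56 58 38
f 57 35 59
f 57 59 58
f 58 59 60
f 58 60 38
f 59 35 61
f 59 61 60
f 60 61 62
f 60 62 38
f 61 35 36
f 61 36 62
f 62 36 37
f 62 37 38
f 64 63 67
f 64 67 65
f 65 67 68
f 65 68 66
f 67 63 69
f 67 69 68
f 68 69 70
f 68 70 66
f 69 63 71
f 69 71 70
f 70 71 72
f 70 72 66
f 71 63 73
f 71 73 72
f 72 73 74
f 72 74 66
f 73 63 75
f 73 75 74
f 74 75 76
f 74 76 66
f 75 63 77
f 75 77 76
f 76 77 78
f 76 78 66
f 77 63 79
f 77 79 78
f 78 79 80
f 78 80 66
f 79 63 81
f 79 81 80
f 80 81 82
f 80 82 66
f 81 63 64
f 81 64 82
f 82 64 65
f 82 65 66
f 84 86 83
f 87 84 83
f 83 86 85
f 85 87 83
f 84 90 86
f 88 84 87
f 88 90 84
f 86 90 85
f 89 87 85
f 85 90 89
f 89 88 87
f 90 88 89



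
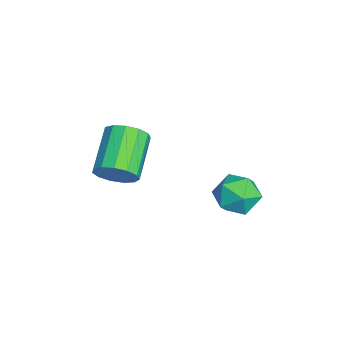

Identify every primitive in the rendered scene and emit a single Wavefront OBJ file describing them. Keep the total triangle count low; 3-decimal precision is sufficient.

v 2.053 4.388 0.588
v 3.08 4.649 0.518
v 2.46 2.731 0.382
v 3.487 2.992 0.312
v 2.976 3.091 1.237
v 2.724 4.115 1.365
v 2.816 3.265 -0.465
v 2.564 4.289 -0.337
v 3.551 3.955 -0.133
v 3.65 3.848 0.919
v 1.89 3.532 -0.019
v 1.989 3.425 1.033
v 2.129 -0.985 1.289
v 2.645 -0.53 1.944
v 0.847 -0.02 3.006
v 0.331 -0.475 2.351
v 2.526 -0.168 1.568
v 0.727 0.342 2.63
v 2.28 -0.065 1.104
v 0.482 0.444 2.166
v 1.987 -0.255 0.698
v 0.188 0.255 1.76
v 1.739 -0.676 0.48
v -0.06 -0.167 1.542
v 1.615 -1.195 0.519
v -0.184 -0.686 1.581
v 1.654 -1.648 0.802
v -0.145 -1.138 1.864
v 1.844 -1.89 1.24
v 0.046 -1.38 2.302
v 2.125 -1.844 1.694
v 0.326 -1.335 2.756
v 2.407 -1.526 2.019
v 0.608 -1.017 3.081
v 2.601 -1.036 2.112
v 0.802 -0.526 3.174
f 1 12 6
f 1 6 2
f 1 2 8
f 1 8 11
f 1 11 12
f 2 6 10
f 6 12 5
f 12 11 3
f 11 8 7
f 8 2 9
f 4 10 5
f 4 5 3
f 4 3 7
f 4 7 9
f 4 9 10
f 5 10 6
f 3 5 12
f 7 3 11
f 9 7 8
f 10 9 2
f 14 13 17
f 14 17 15
f 15 17 18
f 15 18 16
f 17 13 19
f 17 19 18
f 18 19 20
f 18 20 16
f 19 13 21
f 19 21 20
f 20 21 22
f 20 22 16
f 21 13 23
f 21 23 22
f 22 23 24
f 22 24 16
f 23 13 25
f 23 25 24
f 24 25 26
f 24 26 16
f 25 13 27
f 25 27 26
f 26 27 28
f 26 28 16
f 27 13 29
f 27 29 28
f 28 29 30
f 28 30 16
f 29 13 31
f 29 31 30
f 30 31 32
f 30 32 16
f 31 13 33
f 31 33 32
f 32 33 34
f 32 34 16
f 33 13 35
f 33 35 34
f 34 35 36
f 34 36 16
f 35 13 14
f 35 14 36
f 36 14 15
f 36 15 16



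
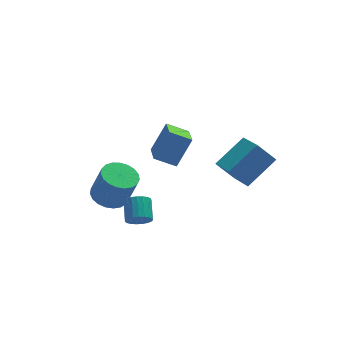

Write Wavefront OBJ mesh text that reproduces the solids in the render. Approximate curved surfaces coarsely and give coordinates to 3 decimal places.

v -2.239 2.38 -1.011
v -1.53 1.773 -1.342
v -1.032 1.393 0.42
v -1.741 2 0.751
v -1.332 2.133 -1.321
v -0.834 1.753 0.441
v -1.29 2.536 -1.246
v -0.792 2.156 0.516
v -1.412 2.911 -1.13
v -0.914 2.532 0.632
v -1.678 3.195 -0.994
v -1.18 2.815 0.768
v -2.04 3.338 -0.861
v -1.542 2.958 0.901
v -2.437 3.315 -0.754
v -1.939 2.935 1.008
v -2.799 3.13 -0.691
v -2.301 2.751 1.071
v -3.065 2.816 -0.683
v -2.567 2.436 1.079
v -3.188 2.426 -0.733
v -2.69 2.047 1.029
v -3.147 2.028 -0.83
v -2.649 1.649 0.932
v -2.949 1.691 -0.959
v -2.45 1.312 0.803
v -2.628 1.473 -1.096
v -2.13 1.094 0.666
v -2.24 1.412 -1.219
v -1.742 1.032 0.543
v -1.851 1.518 -1.306
v -1.353 1.138 0.456
v 3.425 -2.48 2.546
v 2.582 -2.122 3.497
v 3.265 -0.693 1.732
v 2.422 -0.335 2.683
v 4.978 -1.825 3.677
v 4.135 -1.467 4.628
v 4.818 -0.038 2.863
v 3.975 0.32 3.814
v 1.312 2.868 0.127
v 0.22 3.211 0.676
v 1.518 4.356 -0.393
v 0.426 4.699 0.155
v 2.214 3.281 1.665
v 1.122 3.624 2.213
v 2.42 4.769 1.144
v 1.328 5.112 1.693
v -1.269 0.067 -1.214
v -0.825 -0.248 -0.806
v -0.648 0.818 -0.178
v -1.091 1.133 -0.586
v -0.658 -0.153 -1.013
v -0.48 0.913 -0.385
v -0.596 -0.021 -1.255
v -0.418 1.045 -0.627
v -0.65 0.127 -1.49
v -0.473 1.193 -0.862
v -0.812 0.264 -1.677
v -0.634 1.33 -1.049
v -1.052 0.367 -1.785
v -0.874 1.433 -1.156
v -1.33 0.419 -1.793
v -1.152 1.484 -1.165
v -1.597 0.409 -1.701
v -1.42 1.475 -1.073
v -1.808 0.341 -1.526
v -1.63 1.406 -0.897
v -1.925 0.225 -1.296
v -1.748 1.291 -0.668
v -1.929 0.082 -1.052
v -1.751 1.147 -0.424
v -1.819 -0.064 -0.836
v -1.641 1.002 -0.208
v -1.613 -0.187 -0.686
v -1.436 0.879 -0.057
v -1.348 -0.266 -0.627
v -1.171 0.8 0.002
v -1.07 -0.287 -0.669
v -0.892 0.778 -0.041
f 2 1 5
f 2 5 3
f 3 5 6
f 3 6 4
f 5 1 7
f 5 7 6
f 6 7 8
f 6 8 4
f 7 1 9
f 7 9 8
f 8 9 10
f 8 10 4
f 9 1 11
f 9 11 10
f 10 11 12
f 10 12 4
f 11 1 13
f 11 13 12
f 12 13 14
f 12 14 4
f 13 1 15
f 13 15 14
f 14 15 16
f 14 16 4
f 15 1 17
f 15 17 16
f 16 17 18
f 16 18 4
f 17 1 19
f 17 19 18
f 18 19 20
f 18 20 4
f 19 1 21
f 19 21 20
f 20 21 22
f 20 22 4
f 21 1 23
f 21 23 22
f 22 23 24
f 22 24 4
f 23 1 25
f 23 25 24
f 24 25 26
f 24 26 4
f 25 1 27
f 25 27 26
f 26 27 28
f 26 28 4
f 27 1 29
f 27 29 28
f 28 29 30
f 28 30 4
f 29 1 31
f 29 31 30
f 30 31 32
f 30 32 4
f 31 1 2
f 31 2 32
f 32 2 3
f 32 3 4
f 34 36 33
f 37 34 33
f 33 36 35
f 35 37 33
f 34 40 36
f 38 34 37
f 38 40 34
f 36 40 35
f 39 37 35
f 35 40 39
f 39 38 37
f 40 38 39
f 42 44 41
f 45 42 41
f 41 44 43
f 43 45 41
f 42 48 44
f 46 42 45
f 46 48 42
f 44 48 43
f 47 45 43
f 43 48 47
f 47 46 45
f 48 46 47
f 50 49 53
f 50 53 51
f 51 53 54
f 51 54 52
f 53 49 55
f 53 55 54
f 54 55 56
f 54 56 52
f 55 49 57
f 55 57 56
f 56 57 58
f 56 58 52
f 57 49 59
f 57 59 58
f 58 59 60
f 58 60 52
f 59 49 61
f 59 61 60
f 60 61 62
f 60 62 52
f 61 49 63
f 61 63 62
f 62 63 64
f 62 64 52
f 63 49 65
f 63 65 64
f 64 65 66
f 64 66 52
f 65 49 67
f 65 67 66
f 66 67 68
f 66 68 52
f 67 49 69
f 67 69 68
f 68 69 70
f 68 70 52
f 69 49 71
f 69 71 70
f 70 71 72
f 70 72 52
f 71 49 73
f 71 73 72
f 72 73 74
f 72 74 52
f 73 49 75
f 73 75 74
f 74 75 76
f 74 76 52
f 75 49 77
f 75 77 76
f 76 77 78
f 76 78 52
f 77 49 79
f 77 79 78
f 78 79 80
f 78 80 52
f 79 49 50
f 79 50 80
f 80 50 51
f 80 51 52



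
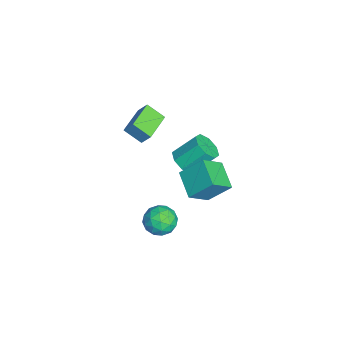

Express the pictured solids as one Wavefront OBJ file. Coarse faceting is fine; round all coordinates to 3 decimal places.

v 1.966 2.567 0.712
v 2.021 3.794 1.886
v 3.48 3.033 0.154
v 3.535 4.26 1.328
v 2.665 1.54 1.752
v 2.72 2.767 2.926
v 4.179 2.006 1.194
v 4.234 3.233 2.368
v -3.755 1.929 -4.168
v -3.292 1.379 -3.547
v -3.463 2.701 -2.25
v -3.925 3.251 -2.872
v -2.844 1.809 -3.926
v -3.015 3.131 -2.629
v -2.93 2.309 -4.447
v -3.1 3.631 -3.15
v -3.498 2.586 -4.805
v -3.669 3.908 -3.508
v -4.217 2.479 -4.79
v -4.388 3.801 -3.493
v -4.665 2.049 -4.411
v -4.836 3.371 -3.114
v -4.58 1.549 -3.89
v -4.75 2.871 -2.593
v -4.011 1.272 -3.532
v -4.182 2.594 -2.235
v 1.935 0.908 -2.843
v 2.802 1.008 -3.329
v 2.678 0.052 -1.691
v 3.545 0.152 -2.177
v 3.121 0.946 -1.746
v 2.661 1.475 -2.458
v 2.819 -0.415 -2.562
v 2.359 0.114 -3.274
v 3.348 0.19 -3.156
v 3.535 1.031 -2.651
v 1.945 0.029 -2.369
v 2.132 0.87 -1.864
v 2.303 1.033 -3.187
v 3.177 0.027 -1.833
v 2.927 0.494 -1.579
v 3.437 0.552 -1.865
v 2.22 1.308 -2.675
v 2.73 1.366 -2.961
v 2.917 1.33 -2.03
v 2.75 -0.306 -2.059
v 3.26 -0.248 -2.345
v 2.043 0.508 -3.155
v 2.553 0.566 -3.441
v 2.563 -0.27 -2.99
v 3.134 0.611 -3.371
v 3.571 0.108 -2.694
v 3.144 -0.226 -2.92
v 2.874 0.085 -3.339
v 3.243 1.105 -3.074
v 3.68 0.602 -2.397
v 3.431 1.069 -2.143
v 3.161 1.38 -2.562
v 3.565 0.624 -2.972
v 1.8 0.458 -2.623
v 2.237 -0.045 -1.946
v 2.319 -0.32 -2.458
v 2.049 -0.009 -2.877
v 1.909 0.952 -2.326
v 2.346 0.449 -1.649
v 2.606 0.975 -1.681
v 2.336 1.286 -2.1
v 1.915 0.436 -2.048
v -3.624 0.364 -0.321
v -4.035 -0.605 0.425
v -3.323 0.875 0.509
v -3.734 -0.094 1.255
v -1.966 -0.426 -0.435
v -2.377 -1.395 0.311
v -1.665 0.085 0.395
v -2.076 -0.884 1.141
f 2 4 1
f 5 2 1
f 1 4 3
f 3 5 1
f 2 8 4
f 6 2 5
f 6 8 2
f 4 8 3
f 7 5 3
f 3 8 7
f 7 6 5
f 8 6 7
f 10 9 13
f 10 13 11
f 11 13 14
f 11 14 12
f 13 9 15
f 13 15 14
f 14 15 16
f 14 16 12
f 15 9 17
f 15 17 16
f 16 17 18
f 16 18 12
f 17 9 19
f 17 19 18
f 18 19 20
f 18 20 12
f 19 9 21
f 19 21 20
f 20 21 22
f 20 22 12
f 21 9 23
f 21 23 22
f 22 23 24
f 22 24 12
f 23 9 25
f 23 25 24
f 24 25 26
f 24 26 12
f 25 9 10
f 25 10 26
f 26 10 11
f 26 11 12
f 27 64 43
f 64 38 67
f 43 67 32
f 64 67 43
f 27 43 39
f 43 32 44
f 39 44 28
f 43 44 39
f 27 39 48
f 39 28 49
f 48 49 34
f 39 49 48
f 27 48 60
f 48 34 63
f 60 63 37
f 48 63 60
f 27 60 64
f 60 37 68
f 64 68 38
f 60 68 64
f 28 44 55
f 44 32 58
f 55 58 36
f 44 58 55
f 32 67 45
f 67 38 66
f 45 66 31
f 67 66 45
f 38 68 65
f 68 37 61
f 65 61 29
f 68 61 65
f 37 63 62
f 63 34 50
f 62 50 33
f 63 50 62
f 34 49 54
f 49 28 51
f 54 51 35
f 49 51 54
f 30 56 42
f 56 36 57
f 42 57 31
f 56 57 42
f 30 42 40
f 42 31 41
f 40 41 29
f 42 41 40
f 30 40 47
f 40 29 46
f 47 46 33
f 40 46 47
f 30 47 52
f 47 33 53
f 52 53 35
f 47 53 52
f 30 52 56
f 52 35 59
f 56 59 36
f 52 59 56
f 31 57 45
f 57 36 58
f 45 58 32
f 57 58 45
f 29 41 65
f 41 31 66
f 65 66 38
f 41 66 65
f 33 46 62
f 46 29 61
f 62 61 37
f 46 61 62
f 35 53 54
f 53 33 50
f 54 50 34
f 53 50 54
f 36 59 55
f 59 35 51
f 55 51 28
f 59 51 55
f 70 72 69
f 73 70 69
f 69 72 71
f 71 73 69
f 70 76 72
f 74 70 73
f 74 76 70
f 72 76 71
f 75 73 71
f 71 76 75
f 75 74 73
f 76 74 75



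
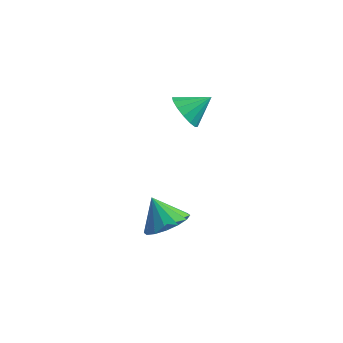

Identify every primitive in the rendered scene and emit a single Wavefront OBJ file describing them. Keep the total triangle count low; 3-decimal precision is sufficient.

v -1.636 -2.118 -0.095
v -0.931 -1.509 0.295
v -2.464 -1.882 1.035
v -1.235 -1.196 0.007
v -1.647 -1.131 -0.309
v -2.056 -1.33 -0.567
v -2.352 -1.741 -0.699
v -2.456 -2.252 -0.668
v -2.341 -2.728 -0.484
v -2.036 -3.04 -0.196
v -1.625 -3.105 0.12
v -1.216 -2.906 0.378
v -0.92 -2.495 0.51
v -0.816 -1.984 0.479
v -3.576 2.858 2.31
v -2.927 2.768 1.679
v -2.764 3.662 3.03
v -3.178 3.142 1.543
v -3.536 3.441 1.613
v -3.904 3.583 1.87
v -4.184 3.531 2.244
v -4.302 3.299 2.637
v -4.225 2.948 2.942
v -3.974 2.573 3.078
v -3.616 2.275 3.008
v -3.247 2.133 2.751
v -2.967 2.185 2.376
v -2.85 2.417 1.984
f 2 1 4
f 2 4 3
f 4 1 5
f 4 5 3
f 5 1 6
f 5 6 3
f 6 1 7
f 6 7 3
f 7 1 8
f 7 8 3
f 8 1 9
f 8 9 3
f 9 1 10
f 9 10 3
f 10 1 11
f 10 11 3
f 11 1 12
f 11 12 3
f 12 1 13
f 12 13 3
f 13 1 14
f 13 14 3
f 14 1 2
f 14 2 3
f 16 15 18
f 16 18 17
f 18 15 19
f 18 19 17
f 19 15 20
f 19 20 17
f 20 15 21
f 20 21 17
f 21 15 22
f 21 22 17
f 22 15 23
f 22 23 17
f 23 15 24
f 23 24 17
f 24 15 25
f 24 25 17
f 25 15 26
f 25 26 17
f 26 15 27
f 26 27 17
f 27 15 28
f 27 28 17
f 28 15 16
f 28 16 17



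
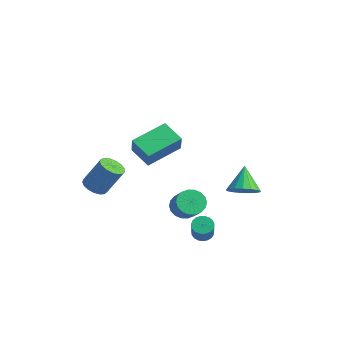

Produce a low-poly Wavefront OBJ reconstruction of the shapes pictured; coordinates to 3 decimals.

v -2.302 -3.585 -1.546
v -1.588 -3.79 -1.748
v -0.923 -3.081 -0.115
v -1.638 -2.875 0.086
v -1.623 -3.449 -1.882
v -0.958 -2.739 -0.25
v -1.814 -3.138 -1.939
v -1.149 -2.429 -0.307
v -2.116 -2.93 -1.907
v -1.451 -2.221 -0.274
v -2.461 -2.872 -1.791
v -1.796 -2.163 -0.159
v -2.77 -2.977 -1.62
v -2.105 -2.268 0.013
v -2.972 -3.222 -1.431
v -2.307 -2.512 0.201
v -3.02 -3.549 -1.269
v -2.355 -2.84 0.363
v -2.904 -3.885 -1.171
v -2.239 -3.175 0.462
v -2.65 -4.152 -1.158
v -1.985 -3.442 0.474
v -2.317 -4.289 -1.234
v -1.652 -3.579 0.398
v -1.98 -4.264 -1.382
v -1.315 -3.555 0.25
v -1.717 -4.084 -1.567
v -1.052 -3.375 0.065
v 2.16 3.089 -2.387
v 2.918 2.961 -1.829
v 1.34 3.871 -1.093
v 2.994 3.365 -2.024
v 2.879 3.705 -2.303
v 2.599 3.904 -2.601
v 2.219 3.916 -2.85
v 1.825 3.739 -2.993
v 1.508 3.413 -2.997
v 1.341 3.013 -2.861
v 1.361 2.63 -2.616
v 1.564 2.352 -2.319
v 1.904 2.243 -2.038
v 2.303 2.328 -1.836
v 2.669 2.587 -1.761
v 1.899 -0.826 -2.12
v 2.492 -0.642 -2.67
v 3.534 -1.01 -1.67
v 2.941 -1.194 -1.12
v 2.439 -0.32 -2.496
v 3.481 -0.688 -1.497
v 2.279 -0.099 -2.248
v 3.32 -0.467 -1.248
v 2.043 -0.022 -1.974
v 3.085 -0.39 -0.974
v 1.779 -0.104 -1.729
v 2.821 -0.472 -0.729
v 1.539 -0.329 -1.562
v 2.581 -0.697 -0.562
v 1.37 -0.652 -1.505
v 2.412 -1.02 -0.505
v 1.306 -1.01 -1.57
v 2.348 -1.378 -0.57
v 1.359 -1.332 -1.743
v 2.401 -1.7 -0.744
v 1.52 -1.553 -1.992
v 2.561 -1.921 -0.992
v 1.755 -1.63 -2.266
v 2.797 -1.998 -1.266
v 2.019 -1.548 -2.511
v 3.061 -1.916 -1.511
v 2.259 -1.323 -2.678
v 3.301 -1.691 -1.678
v 2.428 -1 -2.735
v 3.47 -1.368 -1.735
v 0.787 -3.433 2.693
v 1.338 -3.823 3.804
v 0.959 -1.414 3.316
v 1.511 -1.804 4.427
v 2.049 -3.356 2.093
v 2.601 -3.746 3.204
v 2.222 -1.337 2.716
v 2.773 -1.727 3.827
v 2.567 -0.108 -4.137
v 2.944 -0.404 -4.514
v 3.689 -1.028 -3.281
v 3.313 -0.732 -2.903
v 3.067 -0.186 -4.478
v 3.812 -0.809 -3.244
v 3.104 0.047 -4.382
v 3.849 -0.577 -3.149
v 3.048 0.252 -4.245
v 3.793 -0.371 -3.011
v 2.908 0.395 -4.088
v 3.654 -0.228 -2.855
v 2.71 0.451 -3.94
v 3.455 -0.172 -2.707
v 2.487 0.411 -3.826
v 3.232 -0.213 -2.593
v 2.278 0.28 -3.766
v 3.023 -0.343 -2.532
v 2.119 0.083 -3.769
v 2.864 -0.541 -2.536
v 2.038 -0.148 -3.837
v 2.783 -0.771 -2.603
v 2.048 -0.372 -3.956
v 2.793 -0.995 -2.723
v 2.148 -0.55 -4.106
v 2.893 -1.173 -2.873
v 2.32 -0.652 -4.262
v 3.065 -1.275 -3.029
v 2.535 -0.66 -4.396
v 3.281 -1.283 -3.163
v 2.756 -0.572 -4.485
v 3.501 -1.195 -3.252
f 2 1 5
f 2 5 3
f 3 5 6
f 3 6 4
f 5 1 7
f 5 7 6
f 6 7 8
f 6 8 4
f 7 1 9
f 7 9 8
f 8 9 10
f 8 10 4
f 9 1 11
f 9 11 10
f 10 11 12
f 10 12 4
f 11 1 13
f 11 13 12
f 12 13 14
f 12 14 4
f 13 1 15
f 13 15 14
f 14 15 16
f 14 16 4
f 15 1 17
f 15 17 16
f 16 17 18
f 16 18 4
f 17 1 19
f 17 19 18
f 18 19 20
f 18 20 4
f 19 1 21
f 19 21 20
f 20 21 22
f 20 22 4
f 21 1 23
f 21 23 22
f 22 23 24
f 22 24 4
f 23 1 25
f 23 25 24
f 24 25 26
f 24 26 4
f 25 1 27
f 25 27 26
f 26 27 28
f 26 28 4
f 27 1 2
f 27 2 28
f 28 2 3
f 28 3 4
f 30 29 32
f 30 32 31
f 32 29 33
f 32 33 31
f 33 29 34
f 33 34 31
f 34 29 35
f 34 35 31
f 35 29 36
f 35 36 31
f 36 29 37
f 36 37 31
f 37 29 38
f 37 38 31
f 38 29 39
f 38 39 31
f 39 29 40
f 39 40 31
f 40 29 41
f 40 41 31
f 41 29 42
f 41 42 31
f 42 29 43
f 42 43 31
f 43 29 30
f 43 30 31
f 45 44 48
f 45 48 46
f 46 48 49
f 46 49 47
f 48 44 50
f 48 50 49
f 49 50 51
f 49 51 47
f 50 44 52
f 50 52 51
f 51 52 53
f 51 53 47
f 52 44 54
f 52 54 53
f 53 54 55
f 53 55 47
f 54 44 56
f 54 56 55
f 55 56 57
f 55 57 47
f 56 44 58
f 56 58 57
f 57 58 59
f 57 59 47
f 58 44 60
f 58 60 59
f 59 60 61
f 59 61 47
f 60 44 62
f 60 62 61
f 61 62 63
f 61 63 47
f 62 44 64
f 62 64 63
f 63 64 65
f 63 65 47
f 64 44 66
f 64 66 65
f 65 66 67
f 65 67 47
f 66 44 68
f 66 68 67
f 67 68 69
f 67 69 47
f 68 44 70
f 68 70 69
f 69 70 71
f 69 71 47
f 70 44 72
f 70 72 71
f 71 72 73
f 71 73 47
f 72 44 45
f 72 45 73
f 73 45 46
f 73 46 47
f 75 77 74
f 78 75 74
f 74 77 76
f 76 78 74
f 75 81 77
f 79 75 78
f 79 81 75
f 77 81 76
f 80 78 76
f 76 81 80
f 80 79 78
f 81 79 80
f 83 82 86
f 83 86 84
f 84 86 87
f 84 87 85
f 86 82 88
f 86 88 87
f 87 88 89
f 87 89 85
f 88 82 90
f 88 90 89
f 89 90 91
f 89 91 85
f 90 82 92
f 90 92 91
f 91 92 93
f 91 93 85
f 92 82 94
f 92 94 93
f 93 94 95
f 93 95 85
f 94 82 96
f 94 96 95
f 95 96 97
f 95 97 85
f 96 82 98
f 96 98 97
f 97 98 99
f 97 99 85
f 98 82 100
f 98 100 99
f 99 100 101
f 99 101 85
f 100 82 102
f 100 102 101
f 101 102 103
f 101 103 85
f 102 82 104
f 102 104 103
f 103 104 105
f 103 105 85
f 104 82 106
f 104 106 105
f 105 106 107
f 105 107 85
f 106 82 108
f 106 108 107
f 107 108 109
f 107 109 85
f 108 82 110
f 108 110 109
f 109 110 111
f 109 111 85
f 110 82 112
f 110 112 111
f 111 112 113
f 111 113 85
f 112 82 83
f 112 83 113
f 113 83 84
f 113 84 85



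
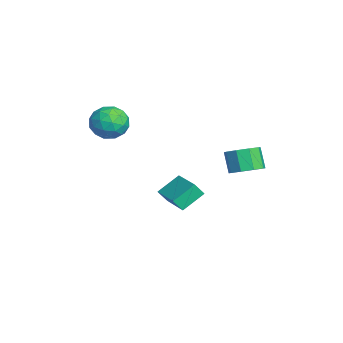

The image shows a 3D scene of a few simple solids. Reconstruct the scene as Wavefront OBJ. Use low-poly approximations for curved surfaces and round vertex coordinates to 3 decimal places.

v 0.933 3.014 1.479
v 1.618 2.601 1.847
v 0.972 2.474 2.909
v 0.287 2.886 2.541
v 1.659 3.194 1.943
v 1.013 3.067 3.005
v 1.361 3.702 1.822
v 0.714 3.575 2.884
v 0.862 3.889 1.54
v 0.215 3.761 2.602
v 0.397 3.665 1.23
v -0.25 3.538 2.292
v 0.183 3.137 1.037
v -0.464 3.01 2.099
v 0.32 2.551 1.05
v -0.327 2.424 2.112
v 0.744 2.182 1.264
v 0.097 2.054 2.326
v 1.257 2.201 1.579
v 0.61 2.074 2.641
v -2.802 -0.712 -1.824
v -3.271 0.405 -1.027
v -2.807 -0.232 -2.5
v -3.276 0.885 -1.704
v -1.004 -0.205 -1.476
v -1.473 0.912 -0.68
v -1.009 0.275 -2.153
v -1.478 1.392 -1.356
v -3.131 -3.266 3.605
v -2.594 -2.782 4.355
v -1.726 -3.398 2.685
v -1.189 -2.914 3.435
v -1.56 -3.874 3.596
v -2.428 -3.792 4.165
v -1.892 -2.388 2.875
v -2.76 -2.306 3.444
v -1.829 -2.24 3.904
v -1.623 -3.158 4.349
v -2.697 -3.022 2.691
v -2.491 -3.94 3.136
v -2.986 -3.012 4.061
v -1.334 -3.168 2.979
v -1.552 -3.732 3.074
v -1.237 -3.447 3.515
v -2.888 -3.606 3.949
v -2.573 -3.322 4.39
v -1.965 -3.963 3.944
v -1.747 -2.858 2.65
v -1.432 -2.574 3.091
v -3.083 -2.733 3.525
v -2.768 -2.448 3.966
v -2.355 -2.217 3.096
v -2.221 -2.409 4.236
v -1.395 -2.487 3.696
v -1.808 -2.178 3.367
v -2.318 -2.13 3.701
v -2.1 -2.949 4.498
v -1.274 -3.026 3.957
v -1.492 -3.59 4.052
v -2.002 -3.542 4.386
v -1.65 -2.63 4.233
v -3.046 -3.154 3.083
v -2.22 -3.231 2.542
v -2.318 -2.638 2.654
v -2.828 -2.59 2.988
v -2.925 -3.693 3.344
v -2.099 -3.771 2.804
v -2.002 -4.05 3.339
v -2.512 -4.002 3.673
v -2.67 -3.55 2.807
f 2 1 5
f 2 5 3
f 3 5 6
f 3 6 4
f 5 1 7
f 5 7 6
f 6 7 8
f 6 8 4
f 7 1 9
f 7 9 8
f 8 9 10
f 8 10 4
f 9 1 11
f 9 11 10
f 10 11 12
f 10 12 4
f 11 1 13
f 11 13 12
f 12 13 14
f 12 14 4
f 13 1 15
f 13 15 14
f 14 15 16
f 14 16 4
f 15 1 17
f 15 17 16
f 16 17 18
f 16 18 4
f 17 1 19
f 17 19 18
f 18 19 20
f 18 20 4
f 19 1 2
f 19 2 20
f 20 2 3
f 20 3 4
f 22 24 21
f 25 22 21
f 21 24 23
f 23 25 21
f 22 28 24
f 26 22 25
f 26 28 22
f 24 28 23
f 27 25 23
f 23 28 27
f 27 26 25
f 28 26 27
f 29 66 45
f 66 40 69
f 45 69 34
f 66 69 45
f 29 45 41
f 45 34 46
f 41 46 30
f 45 46 41
f 29 41 50
f 41 30 51
f 50 51 36
f 41 51 50
f 29 50 62
f 50 36 65
f 62 65 39
f 50 65 62
f 29 62 66
f 62 39 70
f 66 70 40
f 62 70 66
f 30 46 57
f 46 34 60
f 57 60 38
f 46 60 57
f 34 69 47
f 69 40 68
f 47 68 33
f 69 68 47
f 40 70 67
f 70 39 63
f 67 63 31
f 70 63 67
f 39 65 64
f 65 36 52
f 64 52 35
f 65 52 64
f 36 51 56
f 51 30 53
f 56 53 37
f 51 53 56
f 32 58 44
f 58 38 59
f 44 59 33
f 58 59 44
f 32 44 42
f 44 33 43
f 42 43 31
f 44 43 42
f 32 42 49
f 42 31 48
f 49 48 35
f 42 48 49
f 32 49 54
f 49 35 55
f 54 55 37
f 49 55 54
f 32 54 58
f 54 37 61
f 58 61 38
f 54 61 58
f 33 59 47
f 59 38 60
f 47 60 34
f 59 60 47
f 31 43 67
f 43 33 68
f 67 68 40
f 43 68 67
f 35 48 64
f 48 31 63
f 64 63 39
f 48 63 64
f 37 55 56
f 55 35 52
f 56 52 36
f 55 52 56
f 38 61 57
f 61 37 53
f 57 53 30
f 61 53 57



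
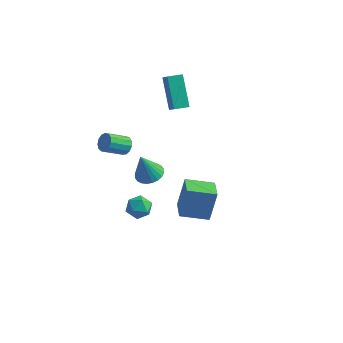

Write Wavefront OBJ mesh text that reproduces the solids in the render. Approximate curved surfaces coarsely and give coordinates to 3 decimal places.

v 2.315 -2.49 0.504
v 2.484 -1.948 2.212
v 3.669 -1.78 0.145
v 3.838 -1.239 1.854
v 2.962 -3.581 0.786
v 3.131 -3.04 2.495
v 4.316 -2.872 0.428
v 4.485 -2.33 2.136
v -1.297 0.452 -2.982
v -0.543 0.321 -3.211
v -1.677 -0.601 -3.629
v -0.923 -0.732 -3.858
v -1.129 -0.825 -3.092
v -0.895 -0.175 -2.692
v -1.325 -0.105 -4.148
v -1.091 0.545 -3.748
v -0.56 -0.024 -3.932
v -0.439 -0.468 -3.279
v -1.781 0.188 -3.561
v -1.66 -0.256 -2.908
v -2.25 3.37 -3.996
v -1.612 3.875 -3.751
v -2.59 2.97 -2.284
v -1.866 4.088 -3.752
v -2.179 4.192 -3.789
v -2.503 4.17 -3.858
v -2.788 4.027 -3.948
v -2.991 3.784 -4.046
v -3.082 3.478 -4.135
v -3.046 3.155 -4.204
v -2.889 2.865 -4.24
v -2.635 2.652 -4.24
v -2.322 2.549 -4.202
v -1.998 2.57 -4.133
v -1.713 2.713 -4.043
v -1.51 2.957 -3.946
v -1.419 3.263 -3.856
v -1.455 3.585 -3.788
v -0.99 3.311 2.235
v -0.376 2.657 3.063
v -1.916 4.395 3.777
v -1.302 3.741 4.605
v -0.358 3.879 2.215
v 0.256 3.225 3.043
v -1.284 4.963 3.757
v -0.67 4.309 4.585
v -1.057 -1.66 3.288
v -0.716 -1.574 3.736
v -1.441 -2.453 4.46
v -1.783 -2.54 4.012
v -0.953 -1.358 3.76
v -1.678 -2.238 4.484
v -1.223 -1.239 3.635
v -1.948 -2.118 4.358
v -1.441 -1.253 3.399
v -2.166 -2.132 4.122
v -1.537 -1.397 3.128
v -2.262 -2.276 3.851
v -1.48 -1.624 2.908
v -2.206 -2.503 3.632
v -1.29 -1.863 2.809
v -2.015 -2.742 3.532
v -1.026 -2.037 2.862
v -1.751 -2.917 3.585
v -0.771 -2.092 3.05
v -1.497 -2.971 3.774
v -0.608 -2.01 3.314
v -1.333 -2.889 4.038
v -0.587 -1.817 3.57
v -1.312 -2.696 4.293
f 2 4 1
f 5 2 1
f 1 4 3
f 3 5 1
f 2 8 4
f 6 2 5
f 6 8 2
f 4 8 3
f 7 5 3
f 3 8 7
f 7 6 5
f 8 6 7
f 9 20 14
f 9 14 10
f 9 10 16
f 9 16 19
f 9 19 20
f 10 14 18
f 14 20 13
f 20 19 11
f 19 16 15
f 16 10 17
f 12 18 13
f 12 13 11
f 12 11 15
f 12 15 17
f 12 17 18
f 13 18 14
f 11 13 20
f 15 11 19
f 17 15 16
f 18 17 10
f 22 21 24
f 22 24 23
f 24 21 25
f 24 25 23
f 25 21 26
f 25 26 23
f 26 21 27
f 26 27 23
f 27 21 28
f 27 28 23
f 28 21 29
f 28 29 23
f 29 21 30
f 29 30 23
f 30 21 31
f 30 31 23
f 31 21 32
f 31 32 23
f 32 21 33
f 32 33 23
f 33 21 34
f 33 34 23
f 34 21 35
f 34 35 23
f 35 21 36
f 35 36 23
f 36 21 37
f 36 37 23
f 37 21 38
f 37 38 23
f 38 21 22
f 38 22 23
f 40 42 39
f 43 40 39
f 39 42 41
f 41 43 39
f 40 46 42
f 44 40 43
f 44 46 40
f 42 46 41
f 45 43 41
f 41 46 45
f 45 44 43
f 46 44 45
f 48 47 51
f 48 51 49
f 49 51 52
f 49 52 50
f 51 47 53
f 51 53 52
f 52 53 54
f 52 54 50
f 53 47 55
f 53 55 54
f 54 55 56
f 54 56 50
f 55 47 57
f 55 57 56
f 56 57 58
f 56 58 50
f 57 47 59
f 57 59 58
f 58 59 60
f 58 60 50
f 59 47 61
f 59 61 60
f 60 61 62
f 60 62 50
f 61 47 63
f 61 63 62
f 62 63 64
f 62 64 50
f 63 47 65
f 63 65 64
f 64 65 66
f 64 66 50
f 65 47 67
f 65 67 66
f 66 67 68
f 66 68 50
f 67 47 69
f 67 69 68
f 68 69 70
f 68 70 50
f 69 47 48
f 69 48 70
f 70 48 49
f 70 49 50



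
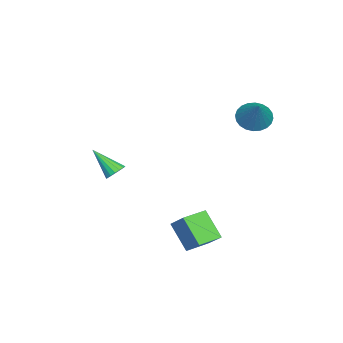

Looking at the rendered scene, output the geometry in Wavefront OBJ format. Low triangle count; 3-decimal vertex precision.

v 0.516 -3.142 -1.136
v 0.887 -3.564 -1.482
v 0.164 -4.558 0.216
v 1.092 -3.426 -1.285
v 1.165 -3.224 -1.054
v 1.089 -3.002 -0.842
v 0.882 -2.813 -0.697
v 0.591 -2.699 -0.653
v 0.282 -2.686 -0.72
v 0.027 -2.778 -0.882
v -0.116 -2.953 -1.103
v -0.114 -3.171 -1.331
v 0.031 -3.383 -1.515
v 0.288 -3.539 -1.612
v 0.597 -3.605 -1.6
v -4.505 3.214 1.579
v -3.961 2.333 1.402
v -3.075 3.786 3.121
v -3.782 2.591 1.14
v -3.713 2.945 0.944
v -3.764 3.339 0.845
v -3.928 3.714 0.858
v -4.18 4.013 0.981
v -4.481 4.19 1.194
v -4.786 4.219 1.466
v -5.048 4.094 1.755
v -5.228 3.836 2.018
v -5.297 3.483 2.213
v -5.246 3.088 2.312
v -5.082 2.713 2.299
v -4.83 2.414 2.177
v -4.529 2.237 1.963
v -4.224 2.208 1.691
v 2.309 0.417 -3.553
v 2.977 1.296 -2.567
v 1.105 1.294 -3.52
v 1.772 2.173 -2.533
v 3.048 1.487 -5.007
v 3.715 2.366 -4.02
v 1.843 2.364 -4.973
v 2.511 3.243 -3.987
f 2 1 4
f 2 4 3
f 4 1 5
f 4 5 3
f 5 1 6
f 5 6 3
f 6 1 7
f 6 7 3
f 7 1 8
f 7 8 3
f 8 1 9
f 8 9 3
f 9 1 10
f 9 10 3
f 10 1 11
f 10 11 3
f 11 1 12
f 11 12 3
f 12 1 13
f 12 13 3
f 13 1 14
f 13 14 3
f 14 1 15
f 14 15 3
f 15 1 2
f 15 2 3
f 17 16 19
f 17 19 18
f 19 16 20
f 19 20 18
f 20 16 21
f 20 21 18
f 21 16 22
f 21 22 18
f 22 16 23
f 22 23 18
f 23 16 24
f 23 24 18
f 24 16 25
f 24 25 18
f 25 16 26
f 25 26 18
f 26 16 27
f 26 27 18
f 27 16 28
f 27 28 18
f 28 16 29
f 28 29 18
f 29 16 30
f 29 30 18
f 30 16 31
f 30 31 18
f 31 16 32
f 31 32 18
f 32 16 33
f 32 33 18
f 33 16 17
f 33 17 18
f 35 37 34
f 38 35 34
f 34 37 36
f 36 38 34
f 35 41 37
f 39 35 38
f 39 41 35
f 37 41 36
f 40 38 36
f 36 41 40
f 40 39 38
f 41 39 40



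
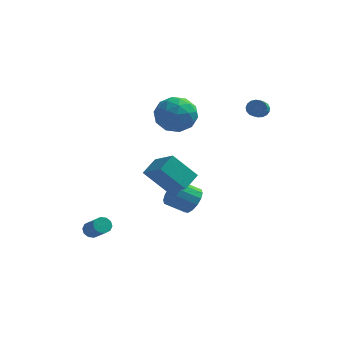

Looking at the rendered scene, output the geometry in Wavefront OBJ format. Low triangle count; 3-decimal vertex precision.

v 0.808 1.803 -2.693
v 1.171 2.154 -2.009
v 0.155 1.828 -1.303
v -0.208 1.477 -1.987
v 0.939 2.478 -2.194
v -0.078 2.152 -1.487
v 0.671 2.622 -2.512
v -0.345 2.296 -1.806
v 0.44 2.547 -2.879
v -0.576 2.22 -2.172
v 0.308 2.272 -3.196
v -0.708 1.945 -2.49
v 0.31 1.871 -3.379
v -0.706 1.545 -2.672
v 0.445 1.452 -3.377
v -0.571 1.126 -2.671
v 0.678 1.128 -3.193
v -0.339 0.802 -2.486
v 0.945 0.984 -2.874
v -0.071 0.658 -2.168
v 1.176 1.06 -2.508
v 0.16 0.733 -1.801
v 1.308 1.335 -2.19
v 0.292 1.008 -1.484
v 1.306 1.735 -2.008
v 0.29 1.409 -1.301
v 3.807 3.925 3.283
v 4.219 3.761 2.975
v 4.245 2.592 3.629
v 3.833 2.755 3.937
v 4.334 3.876 3.176
v 4.36 2.707 3.83
v 4.328 4.002 3.401
v 4.354 2.833 4.056
v 4.203 4.111 3.6
v 4.229 2.942 4.254
v 3.987 4.176 3.725
v 4.013 3.007 4.38
v 3.729 4.184 3.75
v 3.755 3.015 4.404
v 3.49 4.133 3.667
v 3.516 2.964 4.322
v 3.323 4.033 3.496
v 3.349 2.864 4.151
v 3.267 3.909 3.277
v 3.293 2.74 3.931
v 3.335 3.789 3.059
v 3.361 2.619 3.713
v 3.511 3.699 2.892
v 3.537 2.53 3.546
v 3.755 3.661 2.814
v 3.78 2.492 3.469
v 4.01 3.684 2.844
v 4.036 2.515 3.499
v -1.064 3.933 3.399
v 0.108 4.159 3.206
v -0.908 2.261 2.394
v 0.264 2.487 2.201
v -0.125 2.219 3.314
v -0.222 3.252 3.935
v -0.578 3.168 1.665
v -0.675 4.201 2.286
v 0.408 3.686 2.134
v 0.689 3.099 3.154
v -1.489 3.321 2.446
v -1.208 2.734 3.466
v -0.492 4.193 3.391
v -0.308 2.227 2.209
v -0.537 2.07 2.864
v 0.152 2.202 2.75
v -0.686 3.66 3.819
v 0.003 3.792 3.706
v -0.133 2.652 3.77
v -0.803 2.628 1.894
v -0.114 2.76 1.781
v -0.952 4.218 2.85
v -0.263 4.35 2.736
v -0.667 3.768 1.83
v 0.374 4.047 2.647
v 0.466 3.065 2.057
v -0.03 3.465 1.741
v -0.087 4.072 2.106
v 0.538 3.702 3.247
v 0.63 2.72 2.656
v 0.402 2.562 3.31
v 0.345 3.17 3.675
v 0.715 3.424 2.617
v -1.43 3.7 2.944
v -1.338 2.718 2.353
v -1.145 3.25 1.925
v -1.202 3.858 2.29
v -1.266 3.355 3.543
v -1.174 2.373 2.953
v -0.713 2.348 3.494
v -0.77 2.955 3.859
v -1.515 2.996 2.983
v -3.64 -1.739 -3.278
v -3.211 -1.513 -3.437
v -2.431 -2.335 -2.501
v -2.86 -2.561 -2.342
v -3.326 -1.346 -3.195
v -2.545 -2.168 -2.259
v -3.56 -1.329 -2.985
v -2.78 -2.151 -2.049
v -3.825 -1.469 -2.887
v -3.045 -2.291 -1.951
v -4.019 -1.712 -2.938
v -3.239 -2.533 -2.002
v -4.069 -1.965 -3.119
v -3.289 -2.787 -2.183
v -3.955 -2.132 -3.361
v -3.174 -2.954 -2.425
v -3.72 -2.149 -3.571
v -2.94 -2.971 -2.635
v -3.455 -2.009 -3.669
v -2.675 -2.831 -2.733
v -3.261 -1.767 -3.618
v -2.481 -2.588 -2.682
v -0.16 -1.555 1.411
v 0.255 -0.6 1.898
v -1.265 -0.608 0.495
v -0.851 0.348 0.983
v 1.071 -1.408 0.077
v 1.485 -0.452 0.565
v -0.035 -0.46 -0.838
v 0.38 0.495 -0.351
f 2 1 5
f 2 5 3
f 3 5 6
f 3 6 4
f 5 1 7
f 5 7 6
f 6 7 8
f 6 8 4
f 7 1 9
f 7 9 8
f 8 9 10
f 8 10 4
f 9 1 11
f 9 11 10
f 10 11 12
f 10 12 4
f 11 1 13
f 11 13 12
f 12 13 14
f 12 14 4
f 13 1 15
f 13 15 14
f 14 15 16
f 14 16 4
f 15 1 17
f 15 17 16
f 16 17 18
f 16 18 4
f 17 1 19
f 17 19 18
f 18 19 20
f 18 20 4
f 19 1 21
f 19 21 20
f 20 21 22
f 20 22 4
f 21 1 23
f 21 23 22
f 22 23 24
f 22 24 4
f 23 1 25
f 23 25 24
f 24 25 26
f 24 26 4
f 25 1 2
f 25 2 26
f 26 2 3
f 26 3 4
f 28 27 31
f 28 31 29
f 29 31 32
f 29 32 30
f 31 27 33
f 31 33 32
f 32 33 34
f 32 34 30
f 33 27 35
f 33 35 34
f 34 35 36
f 34 36 30
f 35 27 37
f 35 37 36
f 36 37 38
f 36 38 30
f 37 27 39
f 37 39 38
f 38 39 40
f 38 40 30
f 39 27 41
f 39 41 40
f 40 41 42
f 40 42 30
f 41 27 43
f 41 43 42
f 42 43 44
f 42 44 30
f 43 27 45
f 43 45 44
f 44 45 46
f 44 46 30
f 45 27 47
f 45 47 46
f 46 47 48
f 46 48 30
f 47 27 49
f 47 49 48
f 48 49 50
f 48 50 30
f 49 27 51
f 49 51 50
f 50 51 52
f 50 52 30
f 51 27 53
f 51 53 52
f 52 53 54
f 52 54 30
f 53 27 28
f 53 28 54
f 54 28 29
f 54 29 30
f 55 92 71
f 92 66 95
f 71 95 60
f 92 95 71
f 55 71 67
f 71 60 72
f 67 72 56
f 71 72 67
f 55 67 76
f 67 56 77
f 76 77 62
f 67 77 76
f 55 76 88
f 76 62 91
f 88 91 65
f 76 91 88
f 55 88 92
f 88 65 96
f 92 96 66
f 88 96 92
f 56 72 83
f 72 60 86
f 83 86 64
f 72 86 83
f 60 95 73
f 95 66 94
f 73 94 59
f 95 94 73
f 66 96 93
f 96 65 89
f 93 89 57
f 96 89 93
f 65 91 90
f 91 62 78
f 90 78 61
f 91 78 90
f 62 77 82
f 77 56 79
f 82 79 63
f 77 79 82
f 58 84 70
f 84 64 85
f 70 85 59
f 84 85 70
f 58 70 68
f 70 59 69
f 68 69 57
f 70 69 68
f 58 68 75
f 68 57 74
f 75 74 61
f 68 74 75
f 58 75 80
f 75 61 81
f 80 81 63
f 75 81 80
f 58 80 84
f 80 63 87
f 84 87 64
f 80 87 84
f 59 85 73
f 85 64 86
f 73 86 60
f 85 86 73
f 57 69 93
f 69 59 94
f 93 94 66
f 69 94 93
f 61 74 90
f 74 57 89
f 90 89 65
f 74 89 90
f 63 81 82
f 81 61 78
f 82 78 62
f 81 78 82
f 64 87 83
f 87 63 79
f 83 79 56
f 87 79 83
f 98 97 101
f 98 101 99
f 99 101 102
f 99 102 100
f 101 97 103
f 101 103 102
f 102 103 104
f 102 104 100
f 103 97 105
f 103 105 104
f 104 105 106
f 104 106 100
f 105 97 107
f 105 107 106
f 106 107 108
f 106 108 100
f 107 97 109
f 107 109 108
f 108 109 110
f 108 110 100
f 109 97 111
f 109 111 110
f 110 111 112
f 110 112 100
f 111 97 113
f 111 113 112
f 112 113 114
f 112 114 100
f 113 97 115
f 113 115 114
f 114 115 116
f 114 116 100
f 115 97 117
f 115 117 116
f 116 117 118
f 116 118 100
f 117 97 98
f 117 98 118
f 118 98 99
f 118 99 100
f 120 122 119
f 123 120 119
f 119 122 121
f 121 123 119
f 120 126 122
f 124 120 123
f 124 126 120
f 122 126 121
f 125 123 121
f 121 126 125
f 125 124 123
f 126 124 125

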